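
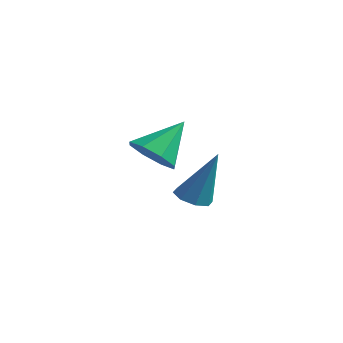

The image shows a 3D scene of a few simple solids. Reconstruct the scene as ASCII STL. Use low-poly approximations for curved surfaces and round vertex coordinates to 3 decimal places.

solid 
facet normal -0.341 -0.189 -0.921
outer loop
vertex 1.56 4.049 -2.661
vertex 1.17 3.525 -2.409
vertex 1.071 4.211 -2.513
endloop
endfacet
facet normal 0.314 0.949 -0.001
outer loop
vertex 1.56 4.049 -2.661
vertex 1.071 4.211 -2.513
vertex 1.91 3.935 -0.411
endloop
endfacet
facet normal -0.341 -0.189 -0.921
outer loop
vertex 1.071 4.211 -2.513
vertex 1.17 3.525 -2.409
vertex 0.64 3.97 -2.304
endloop
endfacet
facet normal -0.370 0.891 0.265
outer loop
vertex 1.071 4.211 -2.513
vertex 0.64 3.97 -2.304
vertex 1.91 3.935 -0.411
endloop
endfacet
facet normal -0.341 -0.188 -0.921
outer loop
vertex 0.64 3.97 -2.304
vertex 1.17 3.525 -2.409
vertex 0.519 3.47 -2.157
endloop
endfacet
facet normal -0.777 0.343 0.528
outer loop
vertex 0.64 3.97 -2.304
vertex 0.519 3.47 -2.157
vertex 1.91 3.935 -0.411
endloop
endfacet
facet normal -0.340 -0.189 -0.921
outer loop
vertex 0.519 3.47 -2.157
vertex 1.17 3.525 -2.409
vertex 0.78 3.001 -2.157
endloop
endfacet
facet normal -0.674 -0.375 0.637
outer loop
vertex 0.519 3.47 -2.157
vertex 0.78 3.001 -2.157
vertex 1.91 3.935 -0.411
endloop
endfacet
facet normal -0.342 -0.188 -0.921
outer loop
vertex 0.78 3.001 -2.157
vertex 1.17 3.525 -2.409
vertex 1.269 2.84 -2.306
endloop
endfacet
facet normal -0.117 -0.842 0.526
outer loop
vertex 0.78 3.001 -2.157
vertex 1.269 2.84 -2.306
vertex 1.91 3.935 -0.411
endloop
endfacet
facet normal -0.340 -0.188 -0.921
outer loop
vertex 1.269 2.84 -2.306
vertex 1.17 3.525 -2.409
vertex 1.7 3.08 -2.514
endloop
endfacet
facet normal 0.563 -0.784 0.262
outer loop
vertex 1.269 2.84 -2.306
vertex 1.7 3.08 -2.514
vertex 1.91 3.935 -0.411
endloop
endfacet
facet normal -0.342 -0.190 -0.920
outer loop
vertex 1.7 3.08 -2.514
vertex 1.17 3.525 -2.409
vertex 1.82 3.581 -2.662
endloop
endfacet
facet normal 0.972 -0.234 -0.002
outer loop
vertex 1.7 3.08 -2.514
vertex 1.82 3.581 -2.662
vertex 1.91 3.935 -0.411
endloop
endfacet
facet normal -0.342 -0.188 -0.921
outer loop
vertex 1.82 3.581 -2.662
vertex 1.17 3.525 -2.409
vertex 1.56 4.049 -2.661
endloop
endfacet
facet normal 0.869 0.483 -0.111
outer loop
vertex 1.82 3.581 -2.662
vertex 1.56 4.049 -2.661
vertex 1.91 3.935 -0.411
endloop
endfacet
facet normal -0.133 -0.700 -0.702
outer loop
vertex 3.957 -0.767 1.15
vertex 3.189 -0.384 0.914
vertex 4.039 -0.296 0.665
endloop
endfacet
facet normal 0.941 0.148 0.303
outer loop
vertex 3.957 -0.767 1.15
vertex 4.039 -0.296 0.665
vertex 3.411 0.784 2.086
endloop
endfacet
facet normal -0.133 -0.700 -0.702
outer loop
vertex 4.039 -0.296 0.665
vertex 3.189 -0.384 0.914
vertex 3.624 0.123 0.326
endloop
endfacet
facet normal 0.759 0.634 -0.146
outer loop
vertex 4.039 -0.296 0.665
vertex 3.624 0.123 0.326
vertex 3.411 0.784 2.086
endloop
endfacet
facet normal -0.133 -0.700 -0.702
outer loop
vertex 3.624 0.123 0.326
vertex 3.189 -0.384 0.914
vertex 2.953 0.246 0.331
endloop
endfacet
facet normal 0.168 0.929 -0.329
outer loop
vertex 3.624 0.123 0.326
vertex 2.953 0.246 0.331
vertex 3.411 0.784 2.086
endloop
endfacet
facet normal -0.132 -0.699 -0.702
outer loop
vertex 2.953 0.246 0.331
vertex 3.189 -0.384 0.914
vertex 2.421 -0.001 0.677
endloop
endfacet
facet normal -0.489 0.862 -0.137
outer loop
vertex 2.953 0.246 0.331
vertex 2.421 -0.001 0.677
vertex 3.411 0.784 2.086
endloop
endfacet
facet normal -0.132 -0.700 -0.702
outer loop
vertex 2.421 -0.001 0.677
vertex 3.189 -0.384 0.914
vertex 2.339 -0.472 1.162
endloop
endfacet
facet normal -0.824 0.470 0.317
outer loop
vertex 2.421 -0.001 0.677
vertex 2.339 -0.472 1.162
vertex 3.411 0.784 2.086
endloop
endfacet
facet normal -0.132 -0.700 -0.702
outer loop
vertex 2.339 -0.472 1.162
vertex 3.189 -0.384 0.914
vertex 2.755 -0.892 1.502
endloop
endfacet
facet normal -0.642 -0.016 0.766
outer loop
vertex 2.339 -0.472 1.162
vertex 2.755 -0.892 1.502
vertex 3.411 0.784 2.086
endloop
endfacet
facet normal -0.133 -0.700 -0.702
outer loop
vertex 2.755 -0.892 1.502
vertex 3.189 -0.384 0.914
vertex 3.425 -1.014 1.497
endloop
endfacet
facet normal -0.050 -0.311 0.949
outer loop
vertex 2.755 -0.892 1.502
vertex 3.425 -1.014 1.497
vertex 3.411 0.784 2.086
endloop
endfacet
facet normal -0.133 -0.700 -0.702
outer loop
vertex 3.425 -1.014 1.497
vertex 3.189 -0.384 0.914
vertex 3.957 -0.767 1.15
endloop
endfacet
facet normal 0.607 -0.243 0.757
outer loop
vertex 3.425 -1.014 1.497
vertex 3.957 -0.767 1.15
vertex 3.411 0.784 2.086
endloop
endfacet

endsolid


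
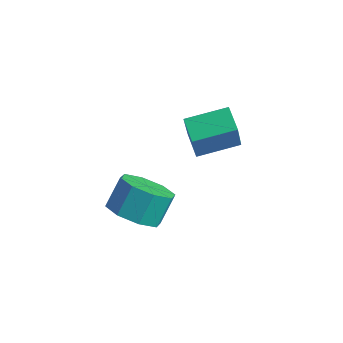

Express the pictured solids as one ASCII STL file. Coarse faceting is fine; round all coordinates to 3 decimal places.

solid 
facet normal 0.001 -0.652 -0.759
outer loop
vertex 3.158 -3.355 -3.275
vertex 2.471 -2.804 -3.749
vertex 3.47 -2.825 -3.73
endloop
endfacet
facet normal 0.913 -0.308 0.267
outer loop
vertex 3.158 -3.355 -3.275
vertex 3.47 -2.825 -3.73
vertex 3.156 -2.567 -2.357
endloop
endfacet
facet normal 0.913 -0.310 0.267
outer loop
vertex 3.156 -2.567 -2.357
vertex 3.47 -2.825 -3.73
vertex 3.469 -2.036 -2.811
endloop
endfacet
facet normal -0.002 0.651 0.759
outer loop
vertex 3.156 -2.567 -2.357
vertex 3.469 -2.036 -2.811
vertex 2.469 -2.016 -2.831
endloop
endfacet
facet normal 0.001 -0.651 -0.759
outer loop
vertex 3.47 -2.825 -3.73
vertex 2.471 -2.804 -3.749
vertex 3.198 -2.282 -4.196
endloop
endfacet
facet normal 0.935 0.270 -0.231
outer loop
vertex 3.47 -2.825 -3.73
vertex 3.198 -2.282 -4.196
vertex 3.469 -2.036 -2.811
endloop
endfacet
facet normal 0.934 0.272 -0.231
outer loop
vertex 3.469 -2.036 -2.811
vertex 3.198 -2.282 -4.196
vertex 3.196 -1.494 -3.278
endloop
endfacet
facet normal -0.002 0.652 0.758
outer loop
vertex 3.469 -2.036 -2.811
vertex 3.196 -1.494 -3.278
vertex 2.469 -2.016 -2.831
endloop
endfacet
facet normal 0.001 -0.652 -0.759
outer loop
vertex 3.198 -2.282 -4.196
vertex 2.471 -2.804 -3.749
vertex 2.499 -2.046 -4.4
endloop
endfacet
facet normal 0.408 0.693 -0.594
outer loop
vertex 3.198 -2.282 -4.196
vertex 2.499 -2.046 -4.4
vertex 3.196 -1.494 -3.278
endloop
endfacet
facet normal 0.408 0.693 -0.594
outer loop
vertex 3.196 -1.494 -3.278
vertex 2.499 -2.046 -4.4
vertex 2.497 -1.257 -3.482
endloop
endfacet
facet normal -0.001 0.651 0.759
outer loop
vertex 3.196 -1.494 -3.278
vertex 2.497 -1.257 -3.482
vertex 2.469 -2.016 -2.831
endloop
endfacet
facet normal 0.001 -0.652 -0.759
outer loop
vertex 2.499 -2.046 -4.4
vertex 2.471 -2.804 -3.749
vertex 1.784 -2.253 -4.223
endloop
endfacet
facet normal -0.356 0.708 -0.610
outer loop
vertex 2.499 -2.046 -4.4
vertex 1.784 -2.253 -4.223
vertex 2.497 -1.257 -3.482
endloop
endfacet
facet normal -0.357 0.708 -0.609
outer loop
vertex 2.497 -1.257 -3.482
vertex 1.784 -2.253 -4.223
vertex 1.782 -1.465 -3.305
endloop
endfacet
facet normal -0.002 0.651 0.759
outer loop
vertex 2.497 -1.257 -3.482
vertex 1.782 -1.465 -3.305
vertex 2.469 -2.016 -2.831
endloop
endfacet
facet normal 0.002 -0.651 -0.759
outer loop
vertex 1.784 -2.253 -4.223
vertex 2.471 -2.804 -3.749
vertex 1.471 -2.784 -3.769
endloop
endfacet
facet normal -0.913 0.309 -0.267
outer loop
vertex 1.784 -2.253 -4.223
vertex 1.471 -2.784 -3.769
vertex 1.782 -1.465 -3.305
endloop
endfacet
facet normal -0.913 0.309 -0.266
outer loop
vertex 1.782 -1.465 -3.305
vertex 1.471 -2.784 -3.769
vertex 1.47 -1.995 -2.85
endloop
endfacet
facet normal -0.001 0.652 0.759
outer loop
vertex 1.782 -1.465 -3.305
vertex 1.47 -1.995 -2.85
vertex 2.469 -2.016 -2.831
endloop
endfacet
facet normal 0.002 -0.652 -0.758
outer loop
vertex 1.471 -2.784 -3.769
vertex 2.471 -2.804 -3.749
vertex 1.744 -3.326 -3.302
endloop
endfacet
facet normal -0.934 -0.271 0.232
outer loop
vertex 1.471 -2.784 -3.769
vertex 1.744 -3.326 -3.302
vertex 1.47 -1.995 -2.85
endloop
endfacet
facet normal -0.935 -0.271 0.230
outer loop
vertex 1.47 -1.995 -2.85
vertex 1.744 -3.326 -3.302
vertex 1.742 -2.538 -2.384
endloop
endfacet
facet normal -0.001 0.651 0.759
outer loop
vertex 1.47 -1.995 -2.85
vertex 1.742 -2.538 -2.384
vertex 2.469 -2.016 -2.831
endloop
endfacet
facet normal 0.001 -0.651 -0.759
outer loop
vertex 1.744 -3.326 -3.302
vertex 2.471 -2.804 -3.749
vertex 2.443 -3.563 -3.098
endloop
endfacet
facet normal -0.408 -0.693 0.594
outer loop
vertex 1.744 -3.326 -3.302
vertex 2.443 -3.563 -3.098
vertex 1.742 -2.538 -2.384
endloop
endfacet
facet normal -0.408 -0.693 0.595
outer loop
vertex 1.742 -2.538 -2.384
vertex 2.443 -3.563 -3.098
vertex 2.441 -2.774 -2.18
endloop
endfacet
facet normal -0.001 0.652 0.759
outer loop
vertex 1.742 -2.538 -2.384
vertex 2.441 -2.774 -2.18
vertex 2.469 -2.016 -2.831
endloop
endfacet
facet normal 0.002 -0.651 -0.759
outer loop
vertex 2.443 -3.563 -3.098
vertex 2.471 -2.804 -3.749
vertex 3.158 -3.355 -3.275
endloop
endfacet
facet normal 0.357 -0.708 0.609
outer loop
vertex 2.443 -3.563 -3.098
vertex 3.158 -3.355 -3.275
vertex 2.441 -2.774 -2.18
endloop
endfacet
facet normal 0.356 -0.709 0.609
outer loop
vertex 2.441 -2.774 -2.18
vertex 3.158 -3.355 -3.275
vertex 3.156 -2.567 -2.357
endloop
endfacet
facet normal -0.001 0.652 0.759
outer loop
vertex 2.441 -2.774 -2.18
vertex 3.156 -2.567 -2.357
vertex 2.469 -2.016 -2.831
endloop
endfacet
facet normal -0.783 0.548 0.296
outer loop
vertex 2.165 0.266 -1.209
vertex 3.122 1.476 -0.918
vertex 1.976 0.751 -2.605
endloop
endfacet
facet normal -0.610 -0.771 -0.185
outer loop
vertex 2.758 0.204 -2.902
vertex 2.165 0.266 -1.209
vertex 1.976 0.751 -2.605
endloop
endfacet
facet normal -0.783 0.547 0.296
outer loop
vertex 1.976 0.751 -2.605
vertex 3.122 1.476 -0.918
vertex 2.932 1.961 -2.315
endloop
endfacet
facet normal -0.128 0.326 -0.937
outer loop
vertex 2.932 1.961 -2.315
vertex 2.758 0.204 -2.902
vertex 1.976 0.751 -2.605
endloop
endfacet
facet normal 0.128 -0.326 0.937
outer loop
vertex 2.165 0.266 -1.209
vertex 3.904 0.929 -1.215
vertex 3.122 1.476 -0.918
endloop
endfacet
facet normal -0.609 -0.771 -0.185
outer loop
vertex 2.948 -0.281 -1.505
vertex 2.165 0.266 -1.209
vertex 2.758 0.204 -2.902
endloop
endfacet
facet normal 0.127 -0.325 0.937
outer loop
vertex 2.948 -0.281 -1.505
vertex 3.904 0.929 -1.215
vertex 2.165 0.266 -1.209
endloop
endfacet
facet normal 0.609 0.771 0.185
outer loop
vertex 3.122 1.476 -0.918
vertex 3.904 0.929 -1.215
vertex 2.932 1.961 -2.315
endloop
endfacet
facet normal -0.127 0.326 -0.937
outer loop
vertex 3.715 1.414 -2.611
vertex 2.758 0.204 -2.902
vertex 2.932 1.961 -2.315
endloop
endfacet
facet normal 0.609 0.771 0.186
outer loop
vertex 2.932 1.961 -2.315
vertex 3.904 0.929 -1.215
vertex 3.715 1.414 -2.611
endloop
endfacet
facet normal 0.782 -0.548 -0.297
outer loop
vertex 3.715 1.414 -2.611
vertex 2.948 -0.281 -1.505
vertex 2.758 0.204 -2.902
endloop
endfacet
facet normal 0.783 -0.547 -0.296
outer loop
vertex 3.904 0.929 -1.215
vertex 2.948 -0.281 -1.505
vertex 3.715 1.414 -2.611
endloop
endfacet

endsolid


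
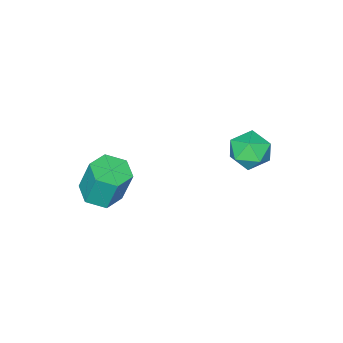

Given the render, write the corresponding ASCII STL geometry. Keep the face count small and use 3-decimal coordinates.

solid 
facet normal 0.100 -0.278 -0.955
outer loop
vertex 2.514 -2.487 -1.4
vertex 2.169 -2.014 -1.574
vertex 2.774 -1.951 -1.529
endloop
endfacet
facet normal 0.899 -0.386 0.208
outer loop
vertex 2.514 -2.487 -1.4
vertex 2.774 -1.951 -1.529
vertex 2.395 -2.158 -0.273
endloop
endfacet
facet normal 0.898 -0.388 0.207
outer loop
vertex 2.395 -2.158 -0.273
vertex 2.774 -1.951 -1.529
vertex 2.656 -1.622 -0.401
endloop
endfacet
facet normal -0.100 0.277 0.956
outer loop
vertex 2.395 -2.158 -0.273
vertex 2.656 -1.622 -0.401
vertex 2.051 -1.686 -0.446
endloop
endfacet
facet normal 0.100 -0.277 -0.956
outer loop
vertex 2.774 -1.951 -1.529
vertex 2.169 -2.014 -1.574
vertex 2.43 -1.478 -1.702
endloop
endfacet
facet normal 0.820 0.567 -0.080
outer loop
vertex 2.774 -1.951 -1.529
vertex 2.43 -1.478 -1.702
vertex 2.656 -1.622 -0.401
endloop
endfacet
facet normal 0.818 0.569 -0.079
outer loop
vertex 2.656 -1.622 -0.401
vertex 2.43 -1.478 -1.702
vertex 2.311 -1.15 -0.575
endloop
endfacet
facet normal -0.101 0.279 0.955
outer loop
vertex 2.656 -1.622 -0.401
vertex 2.311 -1.15 -0.575
vertex 2.051 -1.686 -0.446
endloop
endfacet
facet normal 0.100 -0.277 -0.956
outer loop
vertex 2.43 -1.478 -1.702
vertex 2.169 -2.014 -1.574
vertex 1.825 -1.542 -1.747
endloop
endfacet
facet normal -0.080 0.955 -0.286
outer loop
vertex 2.43 -1.478 -1.702
vertex 1.825 -1.542 -1.747
vertex 2.311 -1.15 -0.575
endloop
endfacet
facet normal -0.078 0.955 -0.287
outer loop
vertex 2.311 -1.15 -0.575
vertex 1.825 -1.542 -1.747
vertex 1.706 -1.213 -0.62
endloop
endfacet
facet normal -0.100 0.278 0.955
outer loop
vertex 2.311 -1.15 -0.575
vertex 1.706 -1.213 -0.62
vertex 2.051 -1.686 -0.446
endloop
endfacet
facet normal 0.100 -0.277 -0.956
outer loop
vertex 1.825 -1.542 -1.747
vertex 2.169 -2.014 -1.574
vertex 1.564 -2.078 -1.619
endloop
endfacet
facet normal -0.898 0.388 -0.208
outer loop
vertex 1.825 -1.542 -1.747
vertex 1.564 -2.078 -1.619
vertex 1.706 -1.213 -0.62
endloop
endfacet
facet normal -0.899 0.386 -0.207
outer loop
vertex 1.706 -1.213 -0.62
vertex 1.564 -2.078 -1.619
vertex 1.446 -1.749 -0.491
endloop
endfacet
facet normal -0.100 0.278 0.955
outer loop
vertex 1.706 -1.213 -0.62
vertex 1.446 -1.749 -0.491
vertex 2.051 -1.686 -0.446
endloop
endfacet
facet normal 0.101 -0.279 -0.955
outer loop
vertex 1.564 -2.078 -1.619
vertex 2.169 -2.014 -1.574
vertex 1.909 -2.55 -1.445
endloop
endfacet
facet normal -0.819 -0.569 0.080
outer loop
vertex 1.564 -2.078 -1.619
vertex 1.909 -2.55 -1.445
vertex 1.446 -1.749 -0.491
endloop
endfacet
facet normal -0.820 -0.567 0.079
outer loop
vertex 1.446 -1.749 -0.491
vertex 1.909 -2.55 -1.445
vertex 1.79 -2.222 -0.318
endloop
endfacet
facet normal -0.100 0.277 0.956
outer loop
vertex 1.446 -1.749 -0.491
vertex 1.79 -2.222 -0.318
vertex 2.051 -1.686 -0.446
endloop
endfacet
facet normal 0.100 -0.278 -0.955
outer loop
vertex 1.909 -2.55 -1.445
vertex 2.169 -2.014 -1.574
vertex 2.514 -2.487 -1.4
endloop
endfacet
facet normal 0.078 -0.955 0.286
outer loop
vertex 1.909 -2.55 -1.445
vertex 2.514 -2.487 -1.4
vertex 1.79 -2.222 -0.318
endloop
endfacet
facet normal 0.080 -0.955 0.287
outer loop
vertex 1.79 -2.222 -0.318
vertex 2.514 -2.487 -1.4
vertex 2.395 -2.158 -0.273
endloop
endfacet
facet normal -0.100 0.277 0.956
outer loop
vertex 1.79 -2.222 -0.318
vertex 2.395 -2.158 -0.273
vertex 2.051 -1.686 -0.446
endloop
endfacet
facet normal 0.072 0.766 0.638
outer loop
vertex -0.819 0.963 -0.172
vertex -1.395 0.788 0.103
vertex -0.828 0.54 0.337
endloop
endfacet
facet normal 0.718 0.529 0.452
outer loop
vertex -0.819 0.963 -0.172
vertex -0.828 0.54 0.337
vertex -0.424 0.431 -0.177
endloop
endfacet
facet normal 0.774 0.577 -0.258
outer loop
vertex -0.819 0.963 -0.172
vertex -0.424 0.431 -0.177
vertex -0.743 0.612 -0.729
endloop
endfacet
facet normal 0.164 0.845 -0.510
outer loop
vertex -0.819 0.963 -0.172
vertex -0.743 0.612 -0.729
vertex -1.343 0.833 -0.556
endloop
endfacet
facet normal -0.271 0.962 0.044
outer loop
vertex -0.819 0.963 -0.172
vertex -1.343 0.833 -0.556
vertex -1.395 0.788 0.103
endloop
endfacet
facet normal 0.759 -0.160 0.631
outer loop
vertex -0.424 0.431 -0.177
vertex -0.828 0.54 0.337
vertex -0.757 -0.073 0.096
endloop
endfacet
facet normal -0.286 0.225 0.931
outer loop
vertex -0.828 0.54 0.337
vertex -1.395 0.788 0.103
vertex -1.357 0.148 0.269
endloop
endfacet
facet normal -0.841 0.540 -0.030
outer loop
vertex -1.395 0.788 0.103
vertex -1.343 0.833 -0.556
vertex -1.676 0.329 -0.283
endloop
endfacet
facet normal -0.139 0.348 -0.927
outer loop
vertex -1.343 0.833 -0.556
vertex -0.743 0.612 -0.729
vertex -1.272 0.22 -0.797
endloop
endfacet
facet normal 0.851 -0.084 -0.519
outer loop
vertex -0.743 0.612 -0.729
vertex -0.424 0.431 -0.177
vertex -0.705 -0.028 -0.563
endloop
endfacet
facet normal -0.164 -0.845 0.510
outer loop
vertex -1.281 -0.203 -0.288
vertex -0.757 -0.073 0.096
vertex -1.357 0.148 0.269
endloop
endfacet
facet normal -0.774 -0.577 0.258
outer loop
vertex -1.281 -0.203 -0.288
vertex -1.357 0.148 0.269
vertex -1.676 0.329 -0.283
endloop
endfacet
facet normal -0.718 -0.529 -0.452
outer loop
vertex -1.281 -0.203 -0.288
vertex -1.676 0.329 -0.283
vertex -1.272 0.22 -0.797
endloop
endfacet
facet normal -0.072 -0.766 -0.638
outer loop
vertex -1.281 -0.203 -0.288
vertex -1.272 0.22 -0.797
vertex -0.705 -0.028 -0.563
endloop
endfacet
facet normal 0.271 -0.962 -0.044
outer loop
vertex -1.281 -0.203 -0.288
vertex -0.705 -0.028 -0.563
vertex -0.757 -0.073 0.096
endloop
endfacet
facet normal 0.139 -0.348 0.927
outer loop
vertex -1.357 0.148 0.269
vertex -0.757 -0.073 0.096
vertex -0.828 0.54 0.337
endloop
endfacet
facet normal -0.851 0.084 0.519
outer loop
vertex -1.676 0.329 -0.283
vertex -1.357 0.148 0.269
vertex -1.395 0.788 0.103
endloop
endfacet
facet normal -0.759 0.160 -0.631
outer loop
vertex -1.272 0.22 -0.797
vertex -1.676 0.329 -0.283
vertex -1.343 0.833 -0.556
endloop
endfacet
facet normal 0.286 -0.225 -0.931
outer loop
vertex -0.705 -0.028 -0.563
vertex -1.272 0.22 -0.797
vertex -0.743 0.612 -0.729
endloop
endfacet
facet normal 0.841 -0.540 0.030
outer loop
vertex -0.757 -0.073 0.096
vertex -0.705 -0.028 -0.563
vertex -0.424 0.431 -0.177
endloop
endfacet

endsolid


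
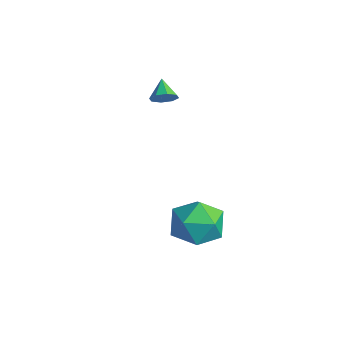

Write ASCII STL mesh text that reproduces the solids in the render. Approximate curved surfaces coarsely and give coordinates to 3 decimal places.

solid 
facet normal -0.656 0.028 0.754
outer loop
vertex 2.56 -1.559 0.234
vertex 2.706 -2.758 0.405
vertex 3.42 -1.966 0.997
endloop
endfacet
facet normal -0.310 0.649 0.695
outer loop
vertex 2.56 -1.559 0.234
vertex 3.42 -1.966 0.997
vertex 3.664 -1.041 0.242
endloop
endfacet
facet normal -0.425 0.905 0.039
outer loop
vertex 2.56 -1.559 0.234
vertex 3.664 -1.041 0.242
vertex 3.1 -1.26 -0.818
endloop
endfacet
facet normal -0.843 0.441 -0.307
outer loop
vertex 2.56 -1.559 0.234
vertex 3.1 -1.26 -0.818
vertex 2.508 -2.321 -0.717
endloop
endfacet
facet normal -0.986 -0.101 0.135
outer loop
vertex 2.56 -1.559 0.234
vertex 2.508 -2.321 -0.717
vertex 2.706 -2.758 0.405
endloop
endfacet
facet normal 0.389 0.519 0.761
outer loop
vertex 3.664 -1.041 0.242
vertex 3.42 -1.966 0.997
vertex 4.492 -1.919 0.417
endloop
endfacet
facet normal -0.171 -0.486 0.857
outer loop
vertex 3.42 -1.966 0.997
vertex 2.706 -2.758 0.405
vertex 3.9 -2.98 0.518
endloop
endfacet
facet normal -0.705 -0.694 -0.146
outer loop
vertex 2.706 -2.758 0.405
vertex 2.508 -2.321 -0.717
vertex 3.336 -3.199 -0.542
endloop
endfacet
facet normal -0.474 0.183 -0.861
outer loop
vertex 2.508 -2.321 -0.717
vertex 3.1 -1.26 -0.818
vertex 3.58 -2.274 -1.297
endloop
endfacet
facet normal 0.202 0.932 -0.300
outer loop
vertex 3.1 -1.26 -0.818
vertex 3.664 -1.041 0.242
vertex 4.294 -1.482 -0.705
endloop
endfacet
facet normal 0.843 -0.441 0.307
outer loop
vertex 4.44 -2.681 -0.534
vertex 4.492 -1.919 0.417
vertex 3.9 -2.98 0.518
endloop
endfacet
facet normal 0.425 -0.905 -0.039
outer loop
vertex 4.44 -2.681 -0.534
vertex 3.9 -2.98 0.518
vertex 3.336 -3.199 -0.542
endloop
endfacet
facet normal 0.310 -0.649 -0.695
outer loop
vertex 4.44 -2.681 -0.534
vertex 3.336 -3.199 -0.542
vertex 3.58 -2.274 -1.297
endloop
endfacet
facet normal 0.656 -0.028 -0.754
outer loop
vertex 4.44 -2.681 -0.534
vertex 3.58 -2.274 -1.297
vertex 4.294 -1.482 -0.705
endloop
endfacet
facet normal 0.986 0.101 -0.135
outer loop
vertex 4.44 -2.681 -0.534
vertex 4.294 -1.482 -0.705
vertex 4.492 -1.919 0.417
endloop
endfacet
facet normal 0.474 -0.183 0.861
outer loop
vertex 3.9 -2.98 0.518
vertex 4.492 -1.919 0.417
vertex 3.42 -1.966 0.997
endloop
endfacet
facet normal -0.202 -0.932 0.300
outer loop
vertex 3.336 -3.199 -0.542
vertex 3.9 -2.98 0.518
vertex 2.706 -2.758 0.405
endloop
endfacet
facet normal -0.389 -0.519 -0.761
outer loop
vertex 3.58 -2.274 -1.297
vertex 3.336 -3.199 -0.542
vertex 2.508 -2.321 -0.717
endloop
endfacet
facet normal 0.171 0.486 -0.857
outer loop
vertex 4.294 -1.482 -0.705
vertex 3.58 -2.274 -1.297
vertex 3.1 -1.26 -0.818
endloop
endfacet
facet normal 0.705 0.694 0.146
outer loop
vertex 4.492 -1.919 0.417
vertex 4.294 -1.482 -0.705
vertex 3.664 -1.041 0.242
endloop
endfacet
facet normal 0.758 -0.324 -0.566
outer loop
vertex -0.972 -0.883 4.136
vertex -1.32 -0.827 3.638
vertex -0.937 -0.46 3.941
endloop
endfacet
facet normal 0.205 0.396 0.895
outer loop
vertex -0.972 -0.883 4.136
vertex -0.937 -0.46 3.941
vertex -2.1 -0.493 4.222
endloop
endfacet
facet normal 0.758 -0.323 -0.566
outer loop
vertex -0.937 -0.46 3.941
vertex -1.32 -0.827 3.638
vertex -1.127 -0.252 3.568
endloop
endfacet
facet normal 0.084 0.888 0.452
outer loop
vertex -0.937 -0.46 3.941
vertex -1.127 -0.252 3.568
vertex -2.1 -0.493 4.222
endloop
endfacet
facet normal 0.758 -0.323 -0.566
outer loop
vertex -1.127 -0.252 3.568
vertex -1.32 -0.827 3.638
vertex -1.429 -0.381 3.237
endloop
endfacet
facet normal -0.300 0.949 -0.096
outer loop
vertex -1.127 -0.252 3.568
vertex -1.429 -0.381 3.237
vertex -2.1 -0.493 4.222
endloop
endfacet
facet normal 0.758 -0.323 -0.566
outer loop
vertex -1.429 -0.381 3.237
vertex -1.32 -0.827 3.638
vertex -1.667 -0.771 3.141
endloop
endfacet
facet normal -0.720 0.545 -0.429
outer loop
vertex -1.429 -0.381 3.237
vertex -1.667 -0.771 3.141
vertex -2.1 -0.493 4.222
endloop
endfacet
facet normal 0.758 -0.324 -0.566
outer loop
vertex -1.667 -0.771 3.141
vertex -1.32 -0.827 3.638
vertex -1.702 -1.193 3.336
endloop
endfacet
facet normal -0.932 -0.085 -0.352
outer loop
vertex -1.667 -0.771 3.141
vertex -1.702 -1.193 3.336
vertex -2.1 -0.493 4.222
endloop
endfacet
facet normal 0.758 -0.323 -0.567
outer loop
vertex -1.702 -1.193 3.336
vertex -1.32 -0.827 3.638
vertex -1.512 -1.401 3.708
endloop
endfacet
facet normal -0.811 -0.577 0.092
outer loop
vertex -1.702 -1.193 3.336
vertex -1.512 -1.401 3.708
vertex -2.1 -0.493 4.222
endloop
endfacet
facet normal 0.759 -0.323 -0.566
outer loop
vertex -1.512 -1.401 3.708
vertex -1.32 -0.827 3.638
vertex -1.21 -1.273 4.04
endloop
endfacet
facet normal -0.430 -0.639 0.638
outer loop
vertex -1.512 -1.401 3.708
vertex -1.21 -1.273 4.04
vertex -2.1 -0.493 4.222
endloop
endfacet
facet normal 0.758 -0.323 -0.566
outer loop
vertex -1.21 -1.273 4.04
vertex -1.32 -0.827 3.638
vertex -0.972 -0.883 4.136
endloop
endfacet
facet normal -0.007 -0.235 0.972
outer loop
vertex -1.21 -1.273 4.04
vertex -0.972 -0.883 4.136
vertex -2.1 -0.493 4.222
endloop
endfacet

endsolid


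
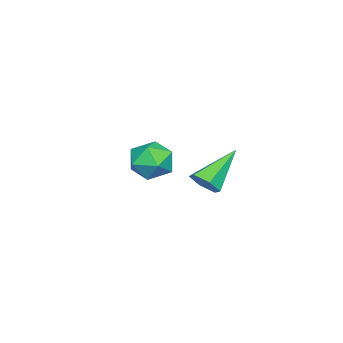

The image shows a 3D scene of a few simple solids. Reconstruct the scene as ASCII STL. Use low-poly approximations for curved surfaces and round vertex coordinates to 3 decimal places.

solid 
facet normal 0.731 -0.332 -0.596
outer loop
vertex 2.035 1.509 1.322
vertex 1.736 1.772 0.809
vertex 2.169 2.12 1.146
endloop
endfacet
facet normal 0.410 0.168 0.897
outer loop
vertex 2.035 1.509 1.322
vertex 2.169 2.12 1.146
vertex 0.384 2.388 1.911
endloop
endfacet
facet normal 0.731 -0.333 -0.596
outer loop
vertex 2.169 2.12 1.146
vertex 1.736 1.772 0.809
vertex 1.87 2.383 0.632
endloop
endfacet
facet normal 0.270 0.912 0.310
outer loop
vertex 2.169 2.12 1.146
vertex 1.87 2.383 0.632
vertex 0.384 2.388 1.911
endloop
endfacet
facet normal 0.731 -0.333 -0.596
outer loop
vertex 1.87 2.383 0.632
vertex 1.736 1.772 0.809
vertex 1.437 2.035 0.295
endloop
endfacet
facet normal -0.353 0.839 -0.413
outer loop
vertex 1.87 2.383 0.632
vertex 1.437 2.035 0.295
vertex 0.384 2.388 1.911
endloop
endfacet
facet normal 0.731 -0.333 -0.596
outer loop
vertex 1.437 2.035 0.295
vertex 1.736 1.772 0.809
vertex 1.302 1.424 0.471
endloop
endfacet
facet normal -0.835 0.026 -0.550
outer loop
vertex 1.437 2.035 0.295
vertex 1.302 1.424 0.471
vertex 0.384 2.388 1.911
endloop
endfacet
facet normal 0.731 -0.333 -0.596
outer loop
vertex 1.302 1.424 0.471
vertex 1.736 1.772 0.809
vertex 1.601 1.161 0.985
endloop
endfacet
facet normal -0.695 -0.718 0.037
outer loop
vertex 1.302 1.424 0.471
vertex 1.601 1.161 0.985
vertex 0.384 2.388 1.911
endloop
endfacet
facet normal 0.730 -0.333 -0.596
outer loop
vertex 1.601 1.161 0.985
vertex 1.736 1.772 0.809
vertex 2.035 1.509 1.322
endloop
endfacet
facet normal -0.073 -0.646 0.760
outer loop
vertex 1.601 1.161 0.985
vertex 2.035 1.509 1.322
vertex 0.384 2.388 1.911
endloop
endfacet
facet normal -0.975 -0.109 0.196
outer loop
vertex -3.716 -1.677 -1.098
vertex -3.617 -2.649 -1.145
vertex -3.497 -2.186 -0.292
endloop
endfacet
facet normal -0.718 0.483 0.500
outer loop
vertex -3.716 -1.677 -1.098
vertex -3.497 -2.186 -0.292
vertex -3.049 -1.336 -0.47
endloop
endfacet
facet normal -0.445 0.895 -0.013
outer loop
vertex -3.716 -1.677 -1.098
vertex -3.049 -1.336 -0.47
vertex -2.892 -1.272 -1.433
endloop
endfacet
facet normal -0.533 0.557 -0.637
outer loop
vertex -3.716 -1.677 -1.098
vertex -2.892 -1.272 -1.433
vertex -3.243 -2.084 -1.85
endloop
endfacet
facet normal -0.860 -0.063 -0.507
outer loop
vertex -3.716 -1.677 -1.098
vertex -3.243 -2.084 -1.85
vertex -3.617 -2.649 -1.145
endloop
endfacet
facet normal -0.186 0.294 0.937
outer loop
vertex -3.049 -1.336 -0.47
vertex -3.497 -2.186 -0.292
vertex -2.537 -2.096 -0.13
endloop
endfacet
facet normal -0.601 -0.664 0.445
outer loop
vertex -3.497 -2.186 -0.292
vertex -3.617 -2.649 -1.145
vertex -2.888 -2.908 -0.547
endloop
endfacet
facet normal -0.415 -0.590 -0.693
outer loop
vertex -3.617 -2.649 -1.145
vertex -3.243 -2.084 -1.85
vertex -2.731 -2.844 -1.51
endloop
endfacet
facet normal 0.113 0.415 -0.903
outer loop
vertex -3.243 -2.084 -1.85
vertex -2.892 -1.272 -1.433
vertex -2.283 -1.994 -1.688
endloop
endfacet
facet normal 0.255 0.961 0.105
outer loop
vertex -2.892 -1.272 -1.433
vertex -3.049 -1.336 -0.47
vertex -2.163 -1.531 -0.835
endloop
endfacet
facet normal 0.533 -0.557 0.637
outer loop
vertex -2.064 -2.503 -0.882
vertex -2.537 -2.096 -0.13
vertex -2.888 -2.908 -0.547
endloop
endfacet
facet normal 0.445 -0.895 0.013
outer loop
vertex -2.064 -2.503 -0.882
vertex -2.888 -2.908 -0.547
vertex -2.731 -2.844 -1.51
endloop
endfacet
facet normal 0.718 -0.483 -0.500
outer loop
vertex -2.064 -2.503 -0.882
vertex -2.731 -2.844 -1.51
vertex -2.283 -1.994 -1.688
endloop
endfacet
facet normal 0.975 0.109 -0.196
outer loop
vertex -2.064 -2.503 -0.882
vertex -2.283 -1.994 -1.688
vertex -2.163 -1.531 -0.835
endloop
endfacet
facet normal 0.860 0.063 0.507
outer loop
vertex -2.064 -2.503 -0.882
vertex -2.163 -1.531 -0.835
vertex -2.537 -2.096 -0.13
endloop
endfacet
facet normal -0.113 -0.415 0.903
outer loop
vertex -2.888 -2.908 -0.547
vertex -2.537 -2.096 -0.13
vertex -3.497 -2.186 -0.292
endloop
endfacet
facet normal -0.255 -0.961 -0.105
outer loop
vertex -2.731 -2.844 -1.51
vertex -2.888 -2.908 -0.547
vertex -3.617 -2.649 -1.145
endloop
endfacet
facet normal 0.186 -0.294 -0.937
outer loop
vertex -2.283 -1.994 -1.688
vertex -2.731 -2.844 -1.51
vertex -3.243 -2.084 -1.85
endloop
endfacet
facet normal 0.601 0.664 -0.445
outer loop
vertex -2.163 -1.531 -0.835
vertex -2.283 -1.994 -1.688
vertex -2.892 -1.272 -1.433
endloop
endfacet
facet normal 0.415 0.590 0.693
outer loop
vertex -2.537 -2.096 -0.13
vertex -2.163 -1.531 -0.835
vertex -3.049 -1.336 -0.47
endloop
endfacet

endsolid


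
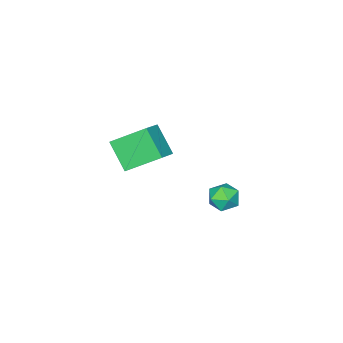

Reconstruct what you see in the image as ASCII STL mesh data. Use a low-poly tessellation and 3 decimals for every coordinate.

solid 
facet normal -0.869 -0.487 -0.090
outer loop
vertex -2.397 2.661 3.057
vertex -1.975 1.93 2.942
vertex -2.194 2.176 3.727
endloop
endfacet
facet normal -0.937 0.077 0.340
outer loop
vertex -2.397 2.661 3.057
vertex -2.194 2.176 3.727
vertex -2.108 3.022 3.772
endloop
endfacet
facet normal -0.752 0.659 -0.029
outer loop
vertex -2.397 2.661 3.057
vertex -2.108 3.022 3.772
vertex -1.836 3.299 3.014
endloop
endfacet
facet normal -0.568 0.453 -0.688
outer loop
vertex -2.397 2.661 3.057
vertex -1.836 3.299 3.014
vertex -1.753 2.624 2.501
endloop
endfacet
facet normal -0.640 -0.256 -0.724
outer loop
vertex -2.397 2.661 3.057
vertex -1.753 2.624 2.501
vertex -1.975 1.93 2.942
endloop
endfacet
facet normal -0.477 0.002 0.879
outer loop
vertex -2.108 3.022 3.772
vertex -2.194 2.176 3.727
vertex -1.507 2.516 4.099
endloop
endfacet
facet normal -0.363 -0.913 0.185
outer loop
vertex -2.194 2.176 3.727
vertex -1.975 1.93 2.942
vertex -1.424 1.841 3.586
endloop
endfacet
facet normal 0.006 -0.538 -0.843
outer loop
vertex -1.975 1.93 2.942
vertex -1.753 2.624 2.501
vertex -1.152 2.118 2.828
endloop
endfacet
facet normal 0.122 0.610 -0.783
outer loop
vertex -1.753 2.624 2.501
vertex -1.836 3.299 3.014
vertex -1.066 2.964 2.873
endloop
endfacet
facet normal -0.176 0.943 0.281
outer loop
vertex -1.836 3.299 3.014
vertex -2.108 3.022 3.772
vertex -1.285 3.21 3.658
endloop
endfacet
facet normal 0.568 -0.453 0.688
outer loop
vertex -0.863 2.479 3.543
vertex -1.507 2.516 4.099
vertex -1.424 1.841 3.586
endloop
endfacet
facet normal 0.752 -0.659 0.029
outer loop
vertex -0.863 2.479 3.543
vertex -1.424 1.841 3.586
vertex -1.152 2.118 2.828
endloop
endfacet
facet normal 0.937 -0.077 -0.340
outer loop
vertex -0.863 2.479 3.543
vertex -1.152 2.118 2.828
vertex -1.066 2.964 2.873
endloop
endfacet
facet normal 0.869 0.487 0.090
outer loop
vertex -0.863 2.479 3.543
vertex -1.066 2.964 2.873
vertex -1.285 3.21 3.658
endloop
endfacet
facet normal 0.640 0.256 0.724
outer loop
vertex -0.863 2.479 3.543
vertex -1.285 3.21 3.658
vertex -1.507 2.516 4.099
endloop
endfacet
facet normal -0.122 -0.610 0.783
outer loop
vertex -1.424 1.841 3.586
vertex -1.507 2.516 4.099
vertex -2.194 2.176 3.727
endloop
endfacet
facet normal 0.176 -0.943 -0.281
outer loop
vertex -1.152 2.118 2.828
vertex -1.424 1.841 3.586
vertex -1.975 1.93 2.942
endloop
endfacet
facet normal 0.477 -0.002 -0.879
outer loop
vertex -1.066 2.964 2.873
vertex -1.152 2.118 2.828
vertex -1.753 2.624 2.501
endloop
endfacet
facet normal 0.363 0.913 -0.185
outer loop
vertex -1.285 3.21 3.658
vertex -1.066 2.964 2.873
vertex -1.836 3.299 3.014
endloop
endfacet
facet normal -0.006 0.538 0.843
outer loop
vertex -1.507 2.516 4.099
vertex -1.285 3.21 3.658
vertex -2.108 3.022 3.772
endloop
endfacet
facet normal -0.853 -0.300 -0.427
outer loop
vertex -2.869 -3.146 4.52
vertex -2.667 -1.864 3.215
vertex -1.768 -4.554 3.307
endloop
endfacet
facet normal -0.110 -0.697 0.709
outer loop
vertex -0.693 -4.176 3.845
vertex -2.869 -3.146 4.52
vertex -1.768 -4.554 3.307
endloop
endfacet
facet normal -0.853 -0.300 -0.427
outer loop
vertex -1.768 -4.554 3.307
vertex -2.667 -1.864 3.215
vertex -1.566 -3.272 2.003
endloop
endfacet
facet normal 0.510 -0.652 -0.562
outer loop
vertex -1.566 -3.272 2.003
vertex -0.693 -4.176 3.845
vertex -1.768 -4.554 3.307
endloop
endfacet
facet normal -0.510 0.652 0.561
outer loop
vertex -2.869 -3.146 4.52
vertex -1.592 -1.486 3.753
vertex -2.667 -1.864 3.215
endloop
endfacet
facet normal -0.110 -0.696 0.709
outer loop
vertex -1.794 -2.768 5.057
vertex -2.869 -3.146 4.52
vertex -0.693 -4.176 3.845
endloop
endfacet
facet normal -0.510 0.652 0.562
outer loop
vertex -1.794 -2.768 5.057
vertex -1.592 -1.486 3.753
vertex -2.869 -3.146 4.52
endloop
endfacet
facet normal 0.110 0.696 -0.709
outer loop
vertex -2.667 -1.864 3.215
vertex -1.592 -1.486 3.753
vertex -1.566 -3.272 2.003
endloop
endfacet
facet normal 0.510 -0.652 -0.561
outer loop
vertex -0.491 -2.894 2.54
vertex -0.693 -4.176 3.845
vertex -1.566 -3.272 2.003
endloop
endfacet
facet normal 0.109 0.696 -0.709
outer loop
vertex -1.566 -3.272 2.003
vertex -1.592 -1.486 3.753
vertex -0.491 -2.894 2.54
endloop
endfacet
facet normal 0.853 0.300 0.427
outer loop
vertex -0.491 -2.894 2.54
vertex -1.794 -2.768 5.057
vertex -0.693 -4.176 3.845
endloop
endfacet
facet normal 0.853 0.300 0.427
outer loop
vertex -1.592 -1.486 3.753
vertex -1.794 -2.768 5.057
vertex -0.491 -2.894 2.54
endloop
endfacet

endsolid


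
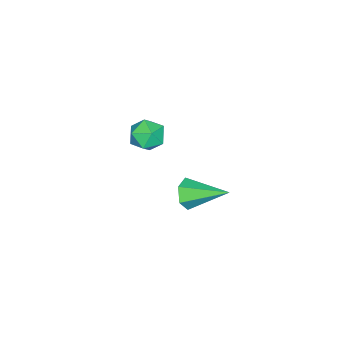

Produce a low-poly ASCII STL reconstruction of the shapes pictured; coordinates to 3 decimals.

solid 
facet normal -0.141 0.376 0.916
outer loop
vertex -3.152 -1.031 0.256
vertex -2.797 -1.853 0.648
vertex -2.194 -1.113 0.437
endloop
endfacet
facet normal -0.008 0.895 0.446
outer loop
vertex -3.152 -1.031 0.256
vertex -2.194 -1.113 0.437
vertex -2.501 -0.701 -0.395
endloop
endfacet
facet normal -0.504 0.861 -0.067
outer loop
vertex -3.152 -1.031 0.256
vertex -2.501 -0.701 -0.395
vertex -3.293 -1.188 -0.699
endloop
endfacet
facet normal -0.943 0.321 0.087
outer loop
vertex -3.152 -1.031 0.256
vertex -3.293 -1.188 -0.699
vertex -3.476 -1.9 -0.054
endloop
endfacet
facet normal -0.719 0.020 0.694
outer loop
vertex -3.152 -1.031 0.256
vertex -3.476 -1.9 -0.054
vertex -2.797 -1.853 0.648
endloop
endfacet
facet normal 0.627 0.765 0.147
outer loop
vertex -2.501 -0.701 -0.395
vertex -2.194 -1.113 0.437
vertex -1.744 -1.32 -0.406
endloop
endfacet
facet normal 0.411 -0.076 0.908
outer loop
vertex -2.194 -1.113 0.437
vertex -2.797 -1.853 0.648
vertex -1.927 -2.032 0.239
endloop
endfacet
facet normal -0.524 -0.650 0.550
outer loop
vertex -2.797 -1.853 0.648
vertex -3.476 -1.9 -0.054
vertex -2.719 -2.519 -0.065
endloop
endfacet
facet normal -0.886 -0.164 -0.433
outer loop
vertex -3.476 -1.9 -0.054
vertex -3.293 -1.188 -0.699
vertex -3.026 -2.107 -0.897
endloop
endfacet
facet normal -0.175 0.710 -0.682
outer loop
vertex -3.293 -1.188 -0.699
vertex -2.501 -0.701 -0.395
vertex -2.423 -1.367 -1.108
endloop
endfacet
facet normal 0.943 -0.321 -0.087
outer loop
vertex -2.068 -2.189 -0.716
vertex -1.744 -1.32 -0.406
vertex -1.927 -2.032 0.239
endloop
endfacet
facet normal 0.504 -0.861 0.067
outer loop
vertex -2.068 -2.189 -0.716
vertex -1.927 -2.032 0.239
vertex -2.719 -2.519 -0.065
endloop
endfacet
facet normal 0.008 -0.895 -0.446
outer loop
vertex -2.068 -2.189 -0.716
vertex -2.719 -2.519 -0.065
vertex -3.026 -2.107 -0.897
endloop
endfacet
facet normal 0.141 -0.376 -0.916
outer loop
vertex -2.068 -2.189 -0.716
vertex -3.026 -2.107 -0.897
vertex -2.423 -1.367 -1.108
endloop
endfacet
facet normal 0.719 -0.020 -0.694
outer loop
vertex -2.068 -2.189 -0.716
vertex -2.423 -1.367 -1.108
vertex -1.744 -1.32 -0.406
endloop
endfacet
facet normal 0.886 0.164 0.433
outer loop
vertex -1.927 -2.032 0.239
vertex -1.744 -1.32 -0.406
vertex -2.194 -1.113 0.437
endloop
endfacet
facet normal 0.175 -0.710 0.682
outer loop
vertex -2.719 -2.519 -0.065
vertex -1.927 -2.032 0.239
vertex -2.797 -1.853 0.648
endloop
endfacet
facet normal -0.627 -0.765 -0.147
outer loop
vertex -3.026 -2.107 -0.897
vertex -2.719 -2.519 -0.065
vertex -3.476 -1.9 -0.054
endloop
endfacet
facet normal -0.411 0.076 -0.908
outer loop
vertex -2.423 -1.367 -1.108
vertex -3.026 -2.107 -0.897
vertex -3.293 -1.188 -0.699
endloop
endfacet
facet normal 0.524 0.650 -0.550
outer loop
vertex -1.744 -1.32 -0.406
vertex -2.423 -1.367 -1.108
vertex -2.501 -0.701 -0.395
endloop
endfacet
facet normal 0.152 -0.922 -0.356
outer loop
vertex 2.41 2.804 2.282
vertex 2.056 3.015 1.585
vertex 2.855 3.11 1.679
endloop
endfacet
facet normal 0.728 0.221 0.649
outer loop
vertex 2.41 2.804 2.282
vertex 2.855 3.11 1.679
vertex 1.744 4.905 2.315
endloop
endfacet
facet normal 0.152 -0.922 -0.356
outer loop
vertex 2.855 3.11 1.679
vertex 2.056 3.015 1.585
vertex 2.5 3.321 0.981
endloop
endfacet
facet normal 0.789 0.570 -0.229
outer loop
vertex 2.855 3.11 1.679
vertex 2.5 3.321 0.981
vertex 1.744 4.905 2.315
endloop
endfacet
facet normal 0.151 -0.922 -0.356
outer loop
vertex 2.5 3.321 0.981
vertex 2.056 3.015 1.585
vertex 1.702 3.226 0.888
endloop
endfacet
facet normal 0.012 0.647 -0.762
outer loop
vertex 2.5 3.321 0.981
vertex 1.702 3.226 0.888
vertex 1.744 4.905 2.315
endloop
endfacet
facet normal 0.152 -0.922 -0.356
outer loop
vertex 1.702 3.226 0.888
vertex 2.056 3.015 1.585
vertex 1.257 2.919 1.492
endloop
endfacet
facet normal -0.827 0.376 -0.418
outer loop
vertex 1.702 3.226 0.888
vertex 1.257 2.919 1.492
vertex 1.744 4.905 2.315
endloop
endfacet
facet normal 0.152 -0.922 -0.355
outer loop
vertex 1.257 2.919 1.492
vertex 2.056 3.015 1.585
vertex 1.611 2.709 2.189
endloop
endfacet
facet normal -0.888 0.027 0.459
outer loop
vertex 1.257 2.919 1.492
vertex 1.611 2.709 2.189
vertex 1.744 4.905 2.315
endloop
endfacet
facet normal 0.151 -0.922 -0.356
outer loop
vertex 1.611 2.709 2.189
vertex 2.056 3.015 1.585
vertex 2.41 2.804 2.282
endloop
endfacet
facet normal -0.110 -0.050 0.993
outer loop
vertex 1.611 2.709 2.189
vertex 2.41 2.804 2.282
vertex 1.744 4.905 2.315
endloop
endfacet

endsolid


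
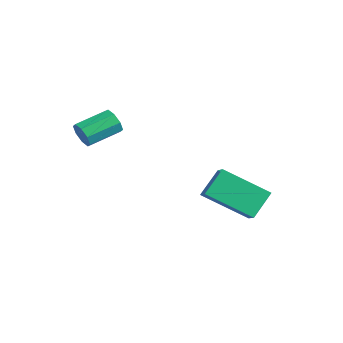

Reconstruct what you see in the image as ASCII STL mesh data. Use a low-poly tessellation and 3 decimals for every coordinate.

solid 
facet normal -0.008 -0.961 -0.276
outer loop
vertex -0.225 -0.555 2.123
vertex -0.466 -0.42 1.659
vertex 0.046 -0.471 1.822
endloop
endfacet
facet normal 0.755 -0.188 0.628
outer loop
vertex -0.225 -0.555 2.123
vertex 0.046 -0.471 1.822
vertex -0.212 0.704 2.484
endloop
endfacet
facet normal 0.755 -0.188 0.628
outer loop
vertex -0.212 0.704 2.484
vertex 0.046 -0.471 1.822
vertex 0.059 0.788 2.183
endloop
endfacet
facet normal 0.010 0.961 0.277
outer loop
vertex -0.212 0.704 2.484
vertex 0.059 0.788 2.183
vertex -0.454 0.84 2.021
endloop
endfacet
facet normal -0.008 -0.961 -0.276
outer loop
vertex 0.046 -0.471 1.822
vertex -0.466 -0.42 1.659
vertex 0.017 -0.357 1.426
endloop
endfacet
facet normal 0.997 0.010 -0.070
outer loop
vertex 0.046 -0.471 1.822
vertex 0.017 -0.357 1.426
vertex 0.059 0.788 2.183
endloop
endfacet
facet normal 0.997 0.011 -0.072
outer loop
vertex 0.059 0.788 2.183
vertex 0.017 -0.357 1.426
vertex 0.029 0.902 1.787
endloop
endfacet
facet normal 0.010 0.961 0.276
outer loop
vertex 0.059 0.788 2.183
vertex 0.029 0.902 1.787
vertex -0.454 0.84 2.021
endloop
endfacet
facet normal -0.008 -0.961 -0.276
outer loop
vertex 0.017 -0.357 1.426
vertex -0.466 -0.42 1.659
vertex -0.296 -0.28 1.166
endloop
endfacet
facet normal 0.655 0.203 -0.728
outer loop
vertex 0.017 -0.357 1.426
vertex -0.296 -0.28 1.166
vertex 0.029 0.902 1.787
endloop
endfacet
facet normal 0.655 0.203 -0.728
outer loop
vertex 0.029 0.902 1.787
vertex -0.296 -0.28 1.166
vertex -0.283 0.979 1.528
endloop
endfacet
facet normal 0.010 0.962 0.274
outer loop
vertex 0.029 0.902 1.787
vertex -0.283 0.979 1.528
vertex -0.454 0.84 2.021
endloop
endfacet
facet normal -0.011 -0.961 -0.277
outer loop
vertex -0.296 -0.28 1.166
vertex -0.466 -0.42 1.659
vertex -0.708 -0.284 1.196
endloop
endfacet
facet normal -0.072 0.276 -0.958
outer loop
vertex -0.296 -0.28 1.166
vertex -0.708 -0.284 1.196
vertex -0.283 0.979 1.528
endloop
endfacet
facet normal -0.070 0.276 -0.959
outer loop
vertex -0.283 0.979 1.528
vertex -0.708 -0.284 1.196
vertex -0.695 0.975 1.557
endloop
endfacet
facet normal 0.010 0.962 0.275
outer loop
vertex -0.283 0.979 1.528
vertex -0.695 0.975 1.557
vertex -0.454 0.84 2.021
endloop
endfacet
facet normal -0.010 -0.961 -0.277
outer loop
vertex -0.708 -0.284 1.196
vertex -0.466 -0.42 1.659
vertex -0.979 -0.368 1.497
endloop
endfacet
facet normal -0.755 0.188 -0.628
outer loop
vertex -0.708 -0.284 1.196
vertex -0.979 -0.368 1.497
vertex -0.695 0.975 1.557
endloop
endfacet
facet normal -0.755 0.188 -0.628
outer loop
vertex -0.695 0.975 1.557
vertex -0.979 -0.368 1.497
vertex -0.966 0.891 1.858
endloop
endfacet
facet normal 0.008 0.961 0.276
outer loop
vertex -0.695 0.975 1.557
vertex -0.966 0.891 1.858
vertex -0.454 0.84 2.021
endloop
endfacet
facet normal -0.010 -0.961 -0.276
outer loop
vertex -0.979 -0.368 1.497
vertex -0.466 -0.42 1.659
vertex -0.949 -0.482 1.893
endloop
endfacet
facet normal -0.997 -0.010 0.073
outer loop
vertex -0.979 -0.368 1.497
vertex -0.949 -0.482 1.893
vertex -0.966 0.891 1.858
endloop
endfacet
facet normal -0.997 -0.011 0.070
outer loop
vertex -0.966 0.891 1.858
vertex -0.949 -0.482 1.893
vertex -0.937 0.777 2.254
endloop
endfacet
facet normal 0.008 0.961 0.276
outer loop
vertex -0.966 0.891 1.858
vertex -0.937 0.777 2.254
vertex -0.454 0.84 2.021
endloop
endfacet
facet normal -0.010 -0.962 -0.274
outer loop
vertex -0.949 -0.482 1.893
vertex -0.466 -0.42 1.659
vertex -0.637 -0.559 2.152
endloop
endfacet
facet normal -0.655 -0.203 0.728
outer loop
vertex -0.949 -0.482 1.893
vertex -0.637 -0.559 2.152
vertex -0.937 0.777 2.254
endloop
endfacet
facet normal -0.655 -0.203 0.728
outer loop
vertex -0.937 0.777 2.254
vertex -0.637 -0.559 2.152
vertex -0.624 0.7 2.514
endloop
endfacet
facet normal 0.008 0.961 0.276
outer loop
vertex -0.937 0.777 2.254
vertex -0.624 0.7 2.514
vertex -0.454 0.84 2.021
endloop
endfacet
facet normal -0.010 -0.962 -0.275
outer loop
vertex -0.637 -0.559 2.152
vertex -0.466 -0.42 1.659
vertex -0.225 -0.555 2.123
endloop
endfacet
facet normal 0.070 -0.276 0.959
outer loop
vertex -0.637 -0.559 2.152
vertex -0.225 -0.555 2.123
vertex -0.624 0.7 2.514
endloop
endfacet
facet normal 0.072 -0.276 0.959
outer loop
vertex -0.624 0.7 2.514
vertex -0.225 -0.555 2.123
vertex -0.212 0.704 2.484
endloop
endfacet
facet normal 0.011 0.961 0.277
outer loop
vertex -0.624 0.7 2.514
vertex -0.212 0.704 2.484
vertex -0.454 0.84 2.021
endloop
endfacet
facet normal -0.575 -0.645 0.504
outer loop
vertex 2.272 2.774 -0.802
vertex 2.0 3.647 0.005
vertex 1.619 2.996 -1.263
endloop
endfacet
facet normal 0.223 -0.716 -0.661
outer loop
vertex 2.74 4.253 -2.245
vertex 2.272 2.774 -0.802
vertex 1.619 2.996 -1.263
endloop
endfacet
facet normal -0.575 -0.645 0.504
outer loop
vertex 1.619 2.996 -1.263
vertex 2.0 3.647 0.005
vertex 1.346 3.87 -0.456
endloop
endfacet
facet normal -0.787 0.268 -0.556
outer loop
vertex 1.346 3.87 -0.456
vertex 2.74 4.253 -2.245
vertex 1.619 2.996 -1.263
endloop
endfacet
facet normal 0.787 -0.268 0.555
outer loop
vertex 2.272 2.774 -0.802
vertex 3.121 4.904 -0.977
vertex 2.0 3.647 0.005
endloop
endfacet
facet normal 0.222 -0.716 -0.662
outer loop
vertex 3.394 4.03 -1.784
vertex 2.272 2.774 -0.802
vertex 2.74 4.253 -2.245
endloop
endfacet
facet normal 0.787 -0.268 0.556
outer loop
vertex 3.394 4.03 -1.784
vertex 3.121 4.904 -0.977
vertex 2.272 2.774 -0.802
endloop
endfacet
facet normal -0.223 0.716 0.662
outer loop
vertex 2.0 3.647 0.005
vertex 3.121 4.904 -0.977
vertex 1.346 3.87 -0.456
endloop
endfacet
facet normal -0.787 0.268 -0.556
outer loop
vertex 2.468 5.126 -1.438
vertex 2.74 4.253 -2.245
vertex 1.346 3.87 -0.456
endloop
endfacet
facet normal -0.223 0.716 0.661
outer loop
vertex 1.346 3.87 -0.456
vertex 3.121 4.904 -0.977
vertex 2.468 5.126 -1.438
endloop
endfacet
facet normal 0.575 0.645 -0.504
outer loop
vertex 2.468 5.126 -1.438
vertex 3.394 4.03 -1.784
vertex 2.74 4.253 -2.245
endloop
endfacet
facet normal 0.575 0.645 -0.504
outer loop
vertex 3.121 4.904 -0.977
vertex 3.394 4.03 -1.784
vertex 2.468 5.126 -1.438
endloop
endfacet

endsolid


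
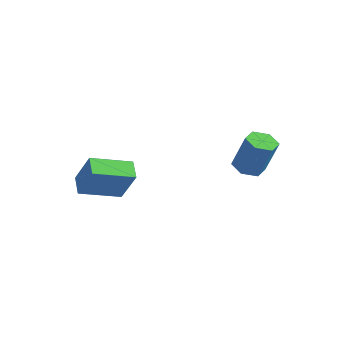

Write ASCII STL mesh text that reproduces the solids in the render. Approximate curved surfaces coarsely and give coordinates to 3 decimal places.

solid 
facet normal -0.510 -0.003 -0.860
outer loop
vertex -1.928 -4.301 0.932
vertex -1.018 -2.57 0.387
vertex -1.15 -4.855 0.472
endloop
endfacet
facet normal -0.449 -0.853 0.268
outer loop
vertex -0.202 -4.85 2.073
vertex -1.928 -4.301 0.932
vertex -1.15 -4.855 0.472
endloop
endfacet
facet normal -0.509 -0.003 -0.860
outer loop
vertex -1.15 -4.855 0.472
vertex -1.018 -2.57 0.387
vertex -0.24 -3.124 -0.072
endloop
endfacet
facet normal 0.734 -0.522 -0.433
outer loop
vertex -0.24 -3.124 -0.072
vertex -0.202 -4.85 2.073
vertex -1.15 -4.855 0.472
endloop
endfacet
facet normal -0.734 0.522 0.433
outer loop
vertex -1.928 -4.301 0.932
vertex -0.07 -2.565 1.988
vertex -1.018 -2.57 0.387
endloop
endfacet
facet normal -0.449 -0.852 0.268
outer loop
vertex -0.98 -4.296 2.532
vertex -1.928 -4.301 0.932
vertex -0.202 -4.85 2.073
endloop
endfacet
facet normal -0.734 0.522 0.433
outer loop
vertex -0.98 -4.296 2.532
vertex -0.07 -2.565 1.988
vertex -1.928 -4.301 0.932
endloop
endfacet
facet normal 0.449 0.852 -0.268
outer loop
vertex -1.018 -2.57 0.387
vertex -0.07 -2.565 1.988
vertex -0.24 -3.124 -0.072
endloop
endfacet
facet normal 0.734 -0.522 -0.433
outer loop
vertex 0.708 -3.119 1.528
vertex -0.202 -4.85 2.073
vertex -0.24 -3.124 -0.072
endloop
endfacet
facet normal 0.448 0.853 -0.268
outer loop
vertex -0.24 -3.124 -0.072
vertex -0.07 -2.565 1.988
vertex 0.708 -3.119 1.528
endloop
endfacet
facet normal 0.510 0.003 0.860
outer loop
vertex 0.708 -3.119 1.528
vertex -0.98 -4.296 2.532
vertex -0.202 -4.85 2.073
endloop
endfacet
facet normal 0.510 0.002 0.860
outer loop
vertex -0.07 -2.565 1.988
vertex -0.98 -4.296 2.532
vertex 0.708 -3.119 1.528
endloop
endfacet
facet normal -0.359 -0.059 -0.932
outer loop
vertex 3.636 1.448 0.957
vertex 2.909 1.603 1.227
vertex 3.383 2.195 1.007
endloop
endfacet
facet normal 0.877 0.321 -0.357
outer loop
vertex 3.636 1.448 0.957
vertex 3.383 2.195 1.007
vertex 4.337 1.563 2.784
endloop
endfacet
facet normal 0.877 0.320 -0.357
outer loop
vertex 4.337 1.563 2.784
vertex 3.383 2.195 1.007
vertex 4.085 2.31 2.834
endloop
endfacet
facet normal 0.358 0.058 0.932
outer loop
vertex 4.337 1.563 2.784
vertex 4.085 2.31 2.834
vertex 3.611 1.717 3.053
endloop
endfacet
facet normal -0.359 -0.059 -0.932
outer loop
vertex 3.383 2.195 1.007
vertex 2.909 1.603 1.227
vertex 2.657 2.349 1.277
endloop
endfacet
facet normal 0.162 0.979 -0.124
outer loop
vertex 3.383 2.195 1.007
vertex 2.657 2.349 1.277
vertex 4.085 2.31 2.834
endloop
endfacet
facet normal 0.162 0.979 -0.124
outer loop
vertex 4.085 2.31 2.834
vertex 2.657 2.349 1.277
vertex 3.358 2.464 3.103
endloop
endfacet
facet normal 0.357 0.059 0.932
outer loop
vertex 4.085 2.31 2.834
vertex 3.358 2.464 3.103
vertex 3.611 1.717 3.053
endloop
endfacet
facet normal -0.358 -0.058 -0.932
outer loop
vertex 2.657 2.349 1.277
vertex 2.909 1.603 1.227
vertex 2.183 1.757 1.496
endloop
endfacet
facet normal -0.715 0.659 0.233
outer loop
vertex 2.657 2.349 1.277
vertex 2.183 1.757 1.496
vertex 3.358 2.464 3.103
endloop
endfacet
facet normal -0.715 0.659 0.233
outer loop
vertex 3.358 2.464 3.103
vertex 2.183 1.757 1.496
vertex 2.884 1.872 3.323
endloop
endfacet
facet normal 0.359 0.059 0.932
outer loop
vertex 3.358 2.464 3.103
vertex 2.884 1.872 3.323
vertex 3.611 1.717 3.053
endloop
endfacet
facet normal -0.358 -0.058 -0.932
outer loop
vertex 2.183 1.757 1.496
vertex 2.909 1.603 1.227
vertex 2.435 1.01 1.446
endloop
endfacet
facet normal -0.878 -0.320 0.357
outer loop
vertex 2.183 1.757 1.496
vertex 2.435 1.01 1.446
vertex 2.884 1.872 3.323
endloop
endfacet
facet normal -0.877 -0.321 0.357
outer loop
vertex 2.884 1.872 3.323
vertex 2.435 1.01 1.446
vertex 3.137 1.125 3.273
endloop
endfacet
facet normal 0.359 0.059 0.932
outer loop
vertex 2.884 1.872 3.323
vertex 3.137 1.125 3.273
vertex 3.611 1.717 3.053
endloop
endfacet
facet normal -0.357 -0.059 -0.932
outer loop
vertex 2.435 1.01 1.446
vertex 2.909 1.603 1.227
vertex 3.162 0.856 1.177
endloop
endfacet
facet normal -0.162 -0.979 0.124
outer loop
vertex 2.435 1.01 1.446
vertex 3.162 0.856 1.177
vertex 3.137 1.125 3.273
endloop
endfacet
facet normal -0.162 -0.979 0.124
outer loop
vertex 3.137 1.125 3.273
vertex 3.162 0.856 1.177
vertex 3.863 0.971 3.003
endloop
endfacet
facet normal 0.359 0.059 0.932
outer loop
vertex 3.137 1.125 3.273
vertex 3.863 0.971 3.003
vertex 3.611 1.717 3.053
endloop
endfacet
facet normal -0.359 -0.059 -0.932
outer loop
vertex 3.162 0.856 1.177
vertex 2.909 1.603 1.227
vertex 3.636 1.448 0.957
endloop
endfacet
facet normal 0.715 -0.659 -0.233
outer loop
vertex 3.162 0.856 1.177
vertex 3.636 1.448 0.957
vertex 3.863 0.971 3.003
endloop
endfacet
facet normal 0.715 -0.659 -0.233
outer loop
vertex 3.863 0.971 3.003
vertex 3.636 1.448 0.957
vertex 4.337 1.563 2.784
endloop
endfacet
facet normal 0.358 0.058 0.932
outer loop
vertex 3.863 0.971 3.003
vertex 4.337 1.563 2.784
vertex 3.611 1.717 3.053
endloop
endfacet

endsolid


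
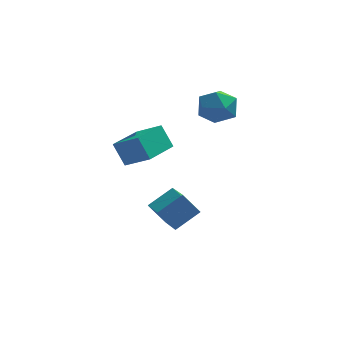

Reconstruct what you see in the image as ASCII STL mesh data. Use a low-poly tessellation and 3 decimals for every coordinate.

solid 
facet normal -0.389 0.889 0.240
outer loop
vertex 1.674 1.894 2.942
vertex 1.08 1.372 3.911
vertex 2.232 1.836 4.06
endloop
endfacet
facet normal 0.247 0.966 -0.073
outer loop
vertex 1.674 1.894 2.942
vertex 2.232 1.836 4.06
vertex 2.885 1.59 3.022
endloop
endfacet
facet normal 0.214 0.663 -0.717
outer loop
vertex 1.674 1.894 2.942
vertex 2.885 1.59 3.022
vertex 2.137 0.975 2.23
endloop
endfacet
facet normal -0.444 0.398 -0.803
outer loop
vertex 1.674 1.894 2.942
vertex 2.137 0.975 2.23
vertex 1.021 0.84 2.78
endloop
endfacet
facet normal -0.816 0.538 -0.211
outer loop
vertex 1.674 1.894 2.942
vertex 1.021 0.84 2.78
vertex 1.08 1.372 3.911
endloop
endfacet
facet normal 0.729 0.609 0.314
outer loop
vertex 2.885 1.59 3.022
vertex 2.232 1.836 4.06
vertex 3.039 0.88 4.04
endloop
endfacet
facet normal -0.301 0.484 0.821
outer loop
vertex 2.232 1.836 4.06
vertex 1.08 1.372 3.911
vertex 1.923 0.745 4.59
endloop
endfacet
facet normal -0.992 -0.084 0.091
outer loop
vertex 1.08 1.372 3.911
vertex 1.021 0.84 2.78
vertex 1.175 0.13 3.798
endloop
endfacet
facet normal -0.390 -0.311 -0.867
outer loop
vertex 1.021 0.84 2.78
vertex 2.137 0.975 2.23
vertex 1.828 -0.116 2.76
endloop
endfacet
facet normal 0.675 0.118 -0.729
outer loop
vertex 2.137 0.975 2.23
vertex 2.885 1.59 3.022
vertex 2.98 0.348 2.909
endloop
endfacet
facet normal 0.444 -0.398 0.803
outer loop
vertex 2.386 -0.174 3.878
vertex 3.039 0.88 4.04
vertex 1.923 0.745 4.59
endloop
endfacet
facet normal -0.214 -0.663 0.717
outer loop
vertex 2.386 -0.174 3.878
vertex 1.923 0.745 4.59
vertex 1.175 0.13 3.798
endloop
endfacet
facet normal -0.247 -0.966 0.073
outer loop
vertex 2.386 -0.174 3.878
vertex 1.175 0.13 3.798
vertex 1.828 -0.116 2.76
endloop
endfacet
facet normal 0.389 -0.889 -0.240
outer loop
vertex 2.386 -0.174 3.878
vertex 1.828 -0.116 2.76
vertex 2.98 0.348 2.909
endloop
endfacet
facet normal 0.816 -0.538 0.211
outer loop
vertex 2.386 -0.174 3.878
vertex 2.98 0.348 2.909
vertex 3.039 0.88 4.04
endloop
endfacet
facet normal 0.390 0.311 0.867
outer loop
vertex 1.923 0.745 4.59
vertex 3.039 0.88 4.04
vertex 2.232 1.836 4.06
endloop
endfacet
facet normal -0.675 -0.118 0.729
outer loop
vertex 1.175 0.13 3.798
vertex 1.923 0.745 4.59
vertex 1.08 1.372 3.911
endloop
endfacet
facet normal -0.729 -0.609 -0.314
outer loop
vertex 1.828 -0.116 2.76
vertex 1.175 0.13 3.798
vertex 1.021 0.84 2.78
endloop
endfacet
facet normal 0.301 -0.484 -0.821
outer loop
vertex 2.98 0.348 2.909
vertex 1.828 -0.116 2.76
vertex 2.137 0.975 2.23
endloop
endfacet
facet normal 0.992 0.084 -0.091
outer loop
vertex 3.039 0.88 4.04
vertex 2.98 0.348 2.909
vertex 2.885 1.59 3.022
endloop
endfacet
facet normal -0.399 0.362 0.842
outer loop
vertex -2.278 -4.129 4.167
vertex -1.047 -2.363 3.991
vertex -3.549 -3.337 3.224
endloop
endfacet
facet normal -0.570 -0.818 0.081
outer loop
vertex -2.953 -3.877 1.969
vertex -2.278 -4.129 4.167
vertex -3.549 -3.337 3.224
endloop
endfacet
facet normal -0.399 0.363 0.842
outer loop
vertex -3.549 -3.337 3.224
vertex -1.047 -2.363 3.991
vertex -2.318 -1.571 3.047
endloop
endfacet
facet normal -0.718 0.447 -0.533
outer loop
vertex -2.318 -1.571 3.047
vertex -2.953 -3.877 1.969
vertex -3.549 -3.337 3.224
endloop
endfacet
facet normal 0.718 -0.447 0.533
outer loop
vertex -2.278 -4.129 4.167
vertex -0.451 -2.903 2.736
vertex -1.047 -2.363 3.991
endloop
endfacet
facet normal -0.570 -0.818 0.081
outer loop
vertex -1.682 -4.669 2.913
vertex -2.278 -4.129 4.167
vertex -2.953 -3.877 1.969
endloop
endfacet
facet normal 0.718 -0.447 0.534
outer loop
vertex -1.682 -4.669 2.913
vertex -0.451 -2.903 2.736
vertex -2.278 -4.129 4.167
endloop
endfacet
facet normal 0.570 0.818 -0.081
outer loop
vertex -1.047 -2.363 3.991
vertex -0.451 -2.903 2.736
vertex -2.318 -1.571 3.047
endloop
endfacet
facet normal -0.718 0.447 -0.534
outer loop
vertex -1.722 -2.111 1.793
vertex -2.953 -3.877 1.969
vertex -2.318 -1.571 3.047
endloop
endfacet
facet normal 0.570 0.818 -0.081
outer loop
vertex -2.318 -1.571 3.047
vertex -0.451 -2.903 2.736
vertex -1.722 -2.111 1.793
endloop
endfacet
facet normal 0.400 -0.362 -0.842
outer loop
vertex -1.722 -2.111 1.793
vertex -1.682 -4.669 2.913
vertex -2.953 -3.877 1.969
endloop
endfacet
facet normal 0.399 -0.363 -0.842
outer loop
vertex -0.451 -2.903 2.736
vertex -1.682 -4.669 2.913
vertex -1.722 -2.111 1.793
endloop
endfacet
facet normal -0.598 0.132 0.791
outer loop
vertex -1.275 -2.925 -2.356
vertex 0.064 -2.247 -1.457
vertex -1.751 -1.11 -3.018
endloop
endfacet
facet normal -0.765 -0.388 -0.514
outer loop
vertex -0.824 -1.313 -4.243
vertex -1.275 -2.925 -2.356
vertex -1.751 -1.11 -3.018
endloop
endfacet
facet normal -0.598 0.131 0.791
outer loop
vertex -1.751 -1.11 -3.018
vertex 0.064 -2.247 -1.457
vertex -0.412 -0.431 -2.118
endloop
endfacet
facet normal -0.239 0.912 -0.332
outer loop
vertex -0.412 -0.431 -2.118
vertex -0.824 -1.313 -4.243
vertex -1.751 -1.11 -3.018
endloop
endfacet
facet normal 0.239 -0.912 0.332
outer loop
vertex -1.275 -2.925 -2.356
vertex 0.991 -2.45 -2.682
vertex 0.064 -2.247 -1.457
endloop
endfacet
facet normal -0.765 -0.388 -0.514
outer loop
vertex -0.348 -3.129 -3.582
vertex -1.275 -2.925 -2.356
vertex -0.824 -1.313 -4.243
endloop
endfacet
facet normal 0.239 -0.912 0.333
outer loop
vertex -0.348 -3.129 -3.582
vertex 0.991 -2.45 -2.682
vertex -1.275 -2.925 -2.356
endloop
endfacet
facet normal 0.765 0.388 0.515
outer loop
vertex 0.064 -2.247 -1.457
vertex 0.991 -2.45 -2.682
vertex -0.412 -0.431 -2.118
endloop
endfacet
facet normal -0.239 0.912 -0.332
outer loop
vertex 0.515 -0.635 -3.344
vertex -0.824 -1.313 -4.243
vertex -0.412 -0.431 -2.118
endloop
endfacet
facet normal 0.765 0.388 0.514
outer loop
vertex -0.412 -0.431 -2.118
vertex 0.991 -2.45 -2.682
vertex 0.515 -0.635 -3.344
endloop
endfacet
facet normal 0.598 -0.131 -0.791
outer loop
vertex 0.515 -0.635 -3.344
vertex -0.348 -3.129 -3.582
vertex -0.824 -1.313 -4.243
endloop
endfacet
facet normal 0.598 -0.132 -0.791
outer loop
vertex 0.991 -2.45 -2.682
vertex -0.348 -3.129 -3.582
vertex 0.515 -0.635 -3.344
endloop
endfacet

endsolid


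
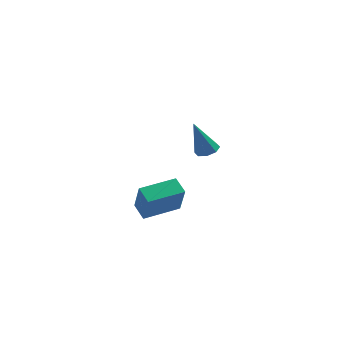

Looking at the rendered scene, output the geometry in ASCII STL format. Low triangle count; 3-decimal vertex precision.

solid 
facet normal 0.341 -0.011 -0.940
outer loop
vertex 4.287 0.818 2.098
vertex 3.826 0.359 1.936
vertex 3.848 1.029 1.936
endloop
endfacet
facet normal 0.273 0.875 0.399
outer loop
vertex 4.287 0.818 2.098
vertex 3.848 1.029 1.936
vertex 3.134 0.381 3.844
endloop
endfacet
facet normal 0.341 -0.011 -0.940
outer loop
vertex 3.848 1.029 1.936
vertex 3.826 0.359 1.936
vertex 3.396 0.847 1.774
endloop
endfacet
facet normal -0.415 0.897 0.150
outer loop
vertex 3.848 1.029 1.936
vertex 3.396 0.847 1.774
vertex 3.134 0.381 3.844
endloop
endfacet
facet normal 0.342 -0.011 -0.940
outer loop
vertex 3.396 0.847 1.774
vertex 3.826 0.359 1.936
vertex 3.197 0.38 1.707
endloop
endfacet
facet normal -0.918 0.395 -0.027
outer loop
vertex 3.396 0.847 1.774
vertex 3.197 0.38 1.707
vertex 3.134 0.381 3.844
endloop
endfacet
facet normal 0.342 -0.011 -0.940
outer loop
vertex 3.197 0.38 1.707
vertex 3.826 0.359 1.936
vertex 3.366 -0.1 1.774
endloop
endfacet
facet normal -0.942 -0.335 -0.028
outer loop
vertex 3.197 0.38 1.707
vertex 3.366 -0.1 1.774
vertex 3.134 0.381 3.844
endloop
endfacet
facet normal 0.342 -0.011 -0.940
outer loop
vertex 3.366 -0.1 1.774
vertex 3.826 0.359 1.936
vertex 3.805 -0.31 1.936
endloop
endfacet
facet normal -0.471 -0.869 0.149
outer loop
vertex 3.366 -0.1 1.774
vertex 3.805 -0.31 1.936
vertex 3.134 0.381 3.844
endloop
endfacet
facet normal 0.340 -0.011 -0.940
outer loop
vertex 3.805 -0.31 1.936
vertex 3.826 0.359 1.936
vertex 4.256 -0.129 2.097
endloop
endfacet
facet normal 0.215 -0.891 0.399
outer loop
vertex 3.805 -0.31 1.936
vertex 4.256 -0.129 2.097
vertex 3.134 0.381 3.844
endloop
endfacet
facet normal 0.341 -0.009 -0.940
outer loop
vertex 4.256 -0.129 2.097
vertex 3.826 0.359 1.936
vertex 4.456 0.339 2.165
endloop
endfacet
facet normal 0.718 -0.391 0.575
outer loop
vertex 4.256 -0.129 2.097
vertex 4.456 0.339 2.165
vertex 3.134 0.381 3.844
endloop
endfacet
facet normal 0.341 -0.011 -0.940
outer loop
vertex 4.456 0.339 2.165
vertex 3.826 0.359 1.936
vertex 4.287 0.818 2.098
endloop
endfacet
facet normal 0.742 0.342 0.576
outer loop
vertex 4.456 0.339 2.165
vertex 4.287 0.818 2.098
vertex 3.134 0.381 3.844
endloop
endfacet
facet normal -0.888 -0.459 -0.038
outer loop
vertex 0.837 1.52 -2.899
vertex 0.357 2.416 -2.506
vertex 0.574 2.178 -4.716
endloop
endfacet
facet normal 0.440 -0.822 -0.361
outer loop
vertex 2.483 3.164 -4.634
vertex 0.837 1.52 -2.899
vertex 0.574 2.178 -4.716
endloop
endfacet
facet normal -0.888 -0.458 -0.038
outer loop
vertex 0.574 2.178 -4.716
vertex 0.357 2.416 -2.506
vertex 0.095 3.074 -4.322
endloop
endfacet
facet normal -0.134 0.338 -0.932
outer loop
vertex 0.095 3.074 -4.322
vertex 2.483 3.164 -4.634
vertex 0.574 2.178 -4.716
endloop
endfacet
facet normal 0.134 -0.337 0.932
outer loop
vertex 0.837 1.52 -2.899
vertex 2.266 3.402 -2.424
vertex 0.357 2.416 -2.506
endloop
endfacet
facet normal 0.440 -0.822 -0.361
outer loop
vertex 2.745 2.506 -2.818
vertex 0.837 1.52 -2.899
vertex 2.483 3.164 -4.634
endloop
endfacet
facet normal 0.135 -0.338 0.932
outer loop
vertex 2.745 2.506 -2.818
vertex 2.266 3.402 -2.424
vertex 0.837 1.52 -2.899
endloop
endfacet
facet normal -0.440 0.822 0.361
outer loop
vertex 0.357 2.416 -2.506
vertex 2.266 3.402 -2.424
vertex 0.095 3.074 -4.322
endloop
endfacet
facet normal -0.134 0.337 -0.932
outer loop
vertex 2.003 4.06 -4.241
vertex 2.483 3.164 -4.634
vertex 0.095 3.074 -4.322
endloop
endfacet
facet normal -0.440 0.822 0.361
outer loop
vertex 0.095 3.074 -4.322
vertex 2.266 3.402 -2.424
vertex 2.003 4.06 -4.241
endloop
endfacet
facet normal 0.888 0.459 0.038
outer loop
vertex 2.003 4.06 -4.241
vertex 2.745 2.506 -2.818
vertex 2.483 3.164 -4.634
endloop
endfacet
facet normal 0.888 0.458 0.037
outer loop
vertex 2.266 3.402 -2.424
vertex 2.745 2.506 -2.818
vertex 2.003 4.06 -4.241
endloop
endfacet

endsolid


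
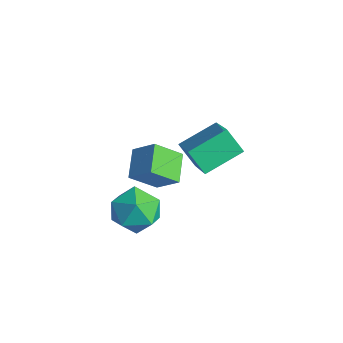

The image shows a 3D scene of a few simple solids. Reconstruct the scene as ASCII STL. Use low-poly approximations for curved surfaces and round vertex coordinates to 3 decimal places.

solid 
facet normal -0.657 -0.218 0.722
outer loop
vertex 0.278 1.287 0.341
vertex 0.413 2.717 0.895
vertex -1.197 1.877 -0.824
endloop
endfacet
facet normal -0.088 -0.929 -0.359
outer loop
vertex -0.513 2.103 -1.575
vertex 0.278 1.287 0.341
vertex -1.197 1.877 -0.824
endloop
endfacet
facet normal -0.658 -0.216 0.722
outer loop
vertex -1.197 1.877 -0.824
vertex 0.413 2.717 0.895
vertex -1.061 3.308 -0.271
endloop
endfacet
facet normal -0.749 0.300 -0.592
outer loop
vertex -1.061 3.308 -0.271
vertex -0.513 2.103 -1.575
vertex -1.197 1.877 -0.824
endloop
endfacet
facet normal 0.748 -0.300 0.591
outer loop
vertex 0.278 1.287 0.341
vertex 1.097 2.943 0.144
vertex 0.413 2.717 0.895
endloop
endfacet
facet normal -0.088 -0.929 -0.359
outer loop
vertex 0.961 1.512 -0.409
vertex 0.278 1.287 0.341
vertex -0.513 2.103 -1.575
endloop
endfacet
facet normal 0.748 -0.300 0.592
outer loop
vertex 0.961 1.512 -0.409
vertex 1.097 2.943 0.144
vertex 0.278 1.287 0.341
endloop
endfacet
facet normal 0.088 0.929 0.360
outer loop
vertex 0.413 2.717 0.895
vertex 1.097 2.943 0.144
vertex -1.061 3.308 -0.271
endloop
endfacet
facet normal -0.748 0.300 -0.592
outer loop
vertex -0.378 3.533 -1.021
vertex -0.513 2.103 -1.575
vertex -1.061 3.308 -0.271
endloop
endfacet
facet normal 0.088 0.929 0.359
outer loop
vertex -1.061 3.308 -0.271
vertex 1.097 2.943 0.144
vertex -0.378 3.533 -1.021
endloop
endfacet
facet normal 0.658 0.217 -0.721
outer loop
vertex -0.378 3.533 -1.021
vertex 0.961 1.512 -0.409
vertex -0.513 2.103 -1.575
endloop
endfacet
facet normal 0.657 0.217 -0.722
outer loop
vertex 1.097 2.943 0.144
vertex 0.961 1.512 -0.409
vertex -0.378 3.533 -1.021
endloop
endfacet
facet normal -0.237 0.790 0.566
outer loop
vertex 0.47 -0.349 -0.895
vertex 0.491 -0.902 -0.114
vertex 1.286 -0.455 -0.405
endloop
endfacet
facet normal 0.135 0.991 -0.010
outer loop
vertex 0.47 -0.349 -0.895
vertex 1.286 -0.455 -0.405
vertex 1.297 -0.466 -1.362
endloop
endfacet
facet normal -0.223 0.777 -0.589
outer loop
vertex 0.47 -0.349 -0.895
vertex 1.297 -0.466 -1.362
vertex 0.51 -0.919 -1.662
endloop
endfacet
facet normal -0.815 0.444 -0.372
outer loop
vertex 0.47 -0.349 -0.895
vertex 0.51 -0.919 -1.662
vertex 0.011 -1.188 -0.89
endloop
endfacet
facet normal -0.823 0.452 0.343
outer loop
vertex 0.47 -0.349 -0.895
vertex 0.011 -1.188 -0.89
vertex 0.491 -0.902 -0.114
endloop
endfacet
facet normal 0.761 0.648 0.001
outer loop
vertex 1.297 -0.466 -1.362
vertex 1.286 -0.455 -0.405
vertex 1.829 -1.092 -0.87
endloop
endfacet
facet normal 0.159 0.324 0.933
outer loop
vertex 1.286 -0.455 -0.405
vertex 0.491 -0.902 -0.114
vertex 1.33 -1.361 -0.098
endloop
endfacet
facet normal -0.790 -0.223 0.571
outer loop
vertex 0.491 -0.902 -0.114
vertex 0.011 -1.188 -0.89
vertex 0.543 -1.814 -0.398
endloop
endfacet
facet normal -0.777 -0.236 -0.584
outer loop
vertex 0.011 -1.188 -0.89
vertex 0.51 -0.919 -1.662
vertex 0.554 -1.825 -1.355
endloop
endfacet
facet normal 0.183 0.302 -0.936
outer loop
vertex 0.51 -0.919 -1.662
vertex 1.297 -0.466 -1.362
vertex 1.349 -1.378 -1.646
endloop
endfacet
facet normal 0.815 -0.444 0.372
outer loop
vertex 1.37 -1.931 -0.865
vertex 1.829 -1.092 -0.87
vertex 1.33 -1.361 -0.098
endloop
endfacet
facet normal 0.223 -0.777 0.589
outer loop
vertex 1.37 -1.931 -0.865
vertex 1.33 -1.361 -0.098
vertex 0.543 -1.814 -0.398
endloop
endfacet
facet normal -0.135 -0.991 0.010
outer loop
vertex 1.37 -1.931 -0.865
vertex 0.543 -1.814 -0.398
vertex 0.554 -1.825 -1.355
endloop
endfacet
facet normal 0.237 -0.790 -0.566
outer loop
vertex 1.37 -1.931 -0.865
vertex 0.554 -1.825 -1.355
vertex 1.349 -1.378 -1.646
endloop
endfacet
facet normal 0.823 -0.452 -0.343
outer loop
vertex 1.37 -1.931 -0.865
vertex 1.349 -1.378 -1.646
vertex 1.829 -1.092 -0.87
endloop
endfacet
facet normal 0.777 0.236 0.584
outer loop
vertex 1.33 -1.361 -0.098
vertex 1.829 -1.092 -0.87
vertex 1.286 -0.455 -0.405
endloop
endfacet
facet normal -0.183 -0.302 0.936
outer loop
vertex 0.543 -1.814 -0.398
vertex 1.33 -1.361 -0.098
vertex 0.491 -0.902 -0.114
endloop
endfacet
facet normal -0.761 -0.648 -0.001
outer loop
vertex 0.554 -1.825 -1.355
vertex 0.543 -1.814 -0.398
vertex 0.011 -1.188 -0.89
endloop
endfacet
facet normal -0.159 -0.324 -0.933
outer loop
vertex 1.349 -1.378 -1.646
vertex 0.554 -1.825 -1.355
vertex 0.51 -0.919 -1.662
endloop
endfacet
facet normal 0.790 0.223 -0.571
outer loop
vertex 1.829 -1.092 -0.87
vertex 1.349 -1.378 -1.646
vertex 1.297 -0.466 -1.362
endloop
endfacet
facet normal -0.669 -0.370 -0.645
outer loop
vertex 0.225 -0.959 0.161
vertex -0.582 -0.296 0.617
vertex 0.507 -0.061 -0.647
endloop
endfacet
facet normal 0.708 -0.582 -0.399
outer loop
vertex 1.222 0.336 0.043
vertex 0.225 -0.959 0.161
vertex 0.507 -0.061 -0.647
endloop
endfacet
facet normal -0.668 -0.371 -0.645
outer loop
vertex 0.507 -0.061 -0.647
vertex -0.582 -0.296 0.617
vertex -0.301 0.602 -0.191
endloop
endfacet
facet normal 0.227 0.724 -0.651
outer loop
vertex -0.301 0.602 -0.191
vertex 1.222 0.336 0.043
vertex 0.507 -0.061 -0.647
endloop
endfacet
facet normal -0.227 -0.724 0.651
outer loop
vertex 0.225 -0.959 0.161
vertex 0.133 0.101 1.307
vertex -0.582 -0.296 0.617
endloop
endfacet
facet normal 0.708 -0.582 -0.400
outer loop
vertex 0.941 -0.562 0.851
vertex 0.225 -0.959 0.161
vertex 1.222 0.336 0.043
endloop
endfacet
facet normal -0.226 -0.724 0.652
outer loop
vertex 0.941 -0.562 0.851
vertex 0.133 0.101 1.307
vertex 0.225 -0.959 0.161
endloop
endfacet
facet normal -0.709 0.581 0.400
outer loop
vertex -0.582 -0.296 0.617
vertex 0.133 0.101 1.307
vertex -0.301 0.602 -0.191
endloop
endfacet
facet normal 0.227 0.724 -0.652
outer loop
vertex 0.415 0.999 0.499
vertex 1.222 0.336 0.043
vertex -0.301 0.602 -0.191
endloop
endfacet
facet normal -0.708 0.582 0.400
outer loop
vertex -0.301 0.602 -0.191
vertex 0.133 0.101 1.307
vertex 0.415 0.999 0.499
endloop
endfacet
facet normal 0.669 0.371 0.645
outer loop
vertex 0.415 0.999 0.499
vertex 0.941 -0.562 0.851
vertex 1.222 0.336 0.043
endloop
endfacet
facet normal 0.668 0.371 0.645
outer loop
vertex 0.133 0.101 1.307
vertex 0.941 -0.562 0.851
vertex 0.415 0.999 0.499
endloop
endfacet

endsolid
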